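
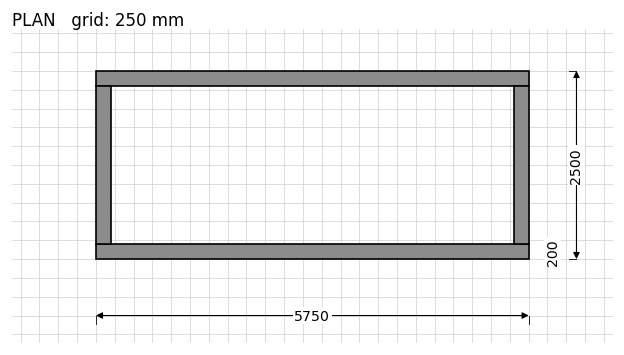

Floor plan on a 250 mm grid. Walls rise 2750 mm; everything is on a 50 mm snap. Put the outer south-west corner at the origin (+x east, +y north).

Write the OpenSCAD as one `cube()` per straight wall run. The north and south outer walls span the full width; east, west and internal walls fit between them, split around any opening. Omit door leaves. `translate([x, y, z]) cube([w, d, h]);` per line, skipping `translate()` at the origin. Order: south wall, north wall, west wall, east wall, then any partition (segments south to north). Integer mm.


cube([5750, 200, 2750]);
translate([0, 2300, 0]) cube([5750, 200, 2750]);
translate([0, 200, 0]) cube([200, 2100, 2750]);
translate([5550, 200, 0]) cube([200, 2100, 2750]);


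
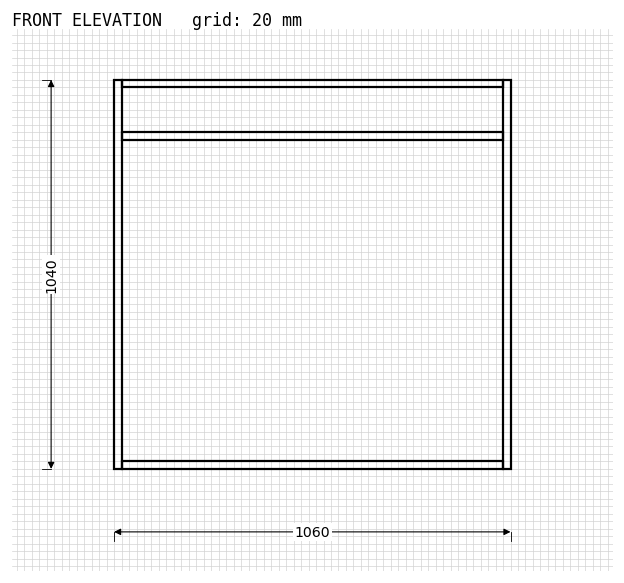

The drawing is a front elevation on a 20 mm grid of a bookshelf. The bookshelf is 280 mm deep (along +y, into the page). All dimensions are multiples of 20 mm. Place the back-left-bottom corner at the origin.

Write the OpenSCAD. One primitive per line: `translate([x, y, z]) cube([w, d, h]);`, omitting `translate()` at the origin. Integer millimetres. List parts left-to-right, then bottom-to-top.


cube([20, 280, 1040]);
translate([20, 0, 0]) cube([1020, 280, 20]);
translate([20, 0, 880]) cube([1020, 280, 20]);
translate([20, 0, 1020]) cube([1020, 280, 20]);
translate([1040, 0, 0]) cube([20, 280, 1040]);


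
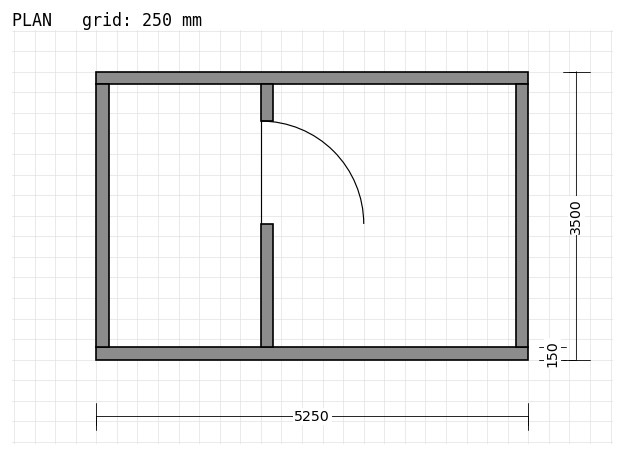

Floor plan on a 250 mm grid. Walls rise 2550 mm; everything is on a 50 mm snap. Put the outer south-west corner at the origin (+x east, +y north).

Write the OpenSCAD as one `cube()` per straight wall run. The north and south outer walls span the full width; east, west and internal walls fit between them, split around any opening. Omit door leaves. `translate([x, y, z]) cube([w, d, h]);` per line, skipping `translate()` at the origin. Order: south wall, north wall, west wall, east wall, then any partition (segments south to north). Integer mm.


cube([5250, 150, 2550]);
translate([0, 3350, 0]) cube([5250, 150, 2550]);
translate([0, 150, 0]) cube([150, 3200, 2550]);
translate([5100, 150, 0]) cube([150, 3200, 2550]);
translate([2000, 150, 0]) cube([150, 1500, 2550]);
translate([2000, 2900, 0]) cube([150, 450, 2550]);


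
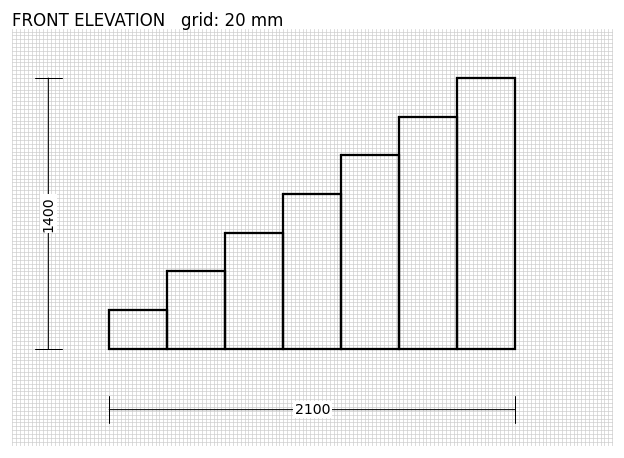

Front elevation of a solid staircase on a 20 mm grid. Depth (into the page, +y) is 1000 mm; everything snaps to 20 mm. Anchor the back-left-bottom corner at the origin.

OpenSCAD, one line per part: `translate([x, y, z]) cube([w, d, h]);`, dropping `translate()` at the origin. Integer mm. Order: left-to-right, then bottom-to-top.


cube([300, 1000, 200]);
translate([300, 0, 0]) cube([300, 1000, 400]);
translate([600, 0, 0]) cube([300, 1000, 600]);
translate([900, 0, 0]) cube([300, 1000, 800]);
translate([1200, 0, 0]) cube([300, 1000, 1000]);
translate([1500, 0, 0]) cube([300, 1000, 1200]);
translate([1800, 0, 0]) cube([300, 1000, 1400]);


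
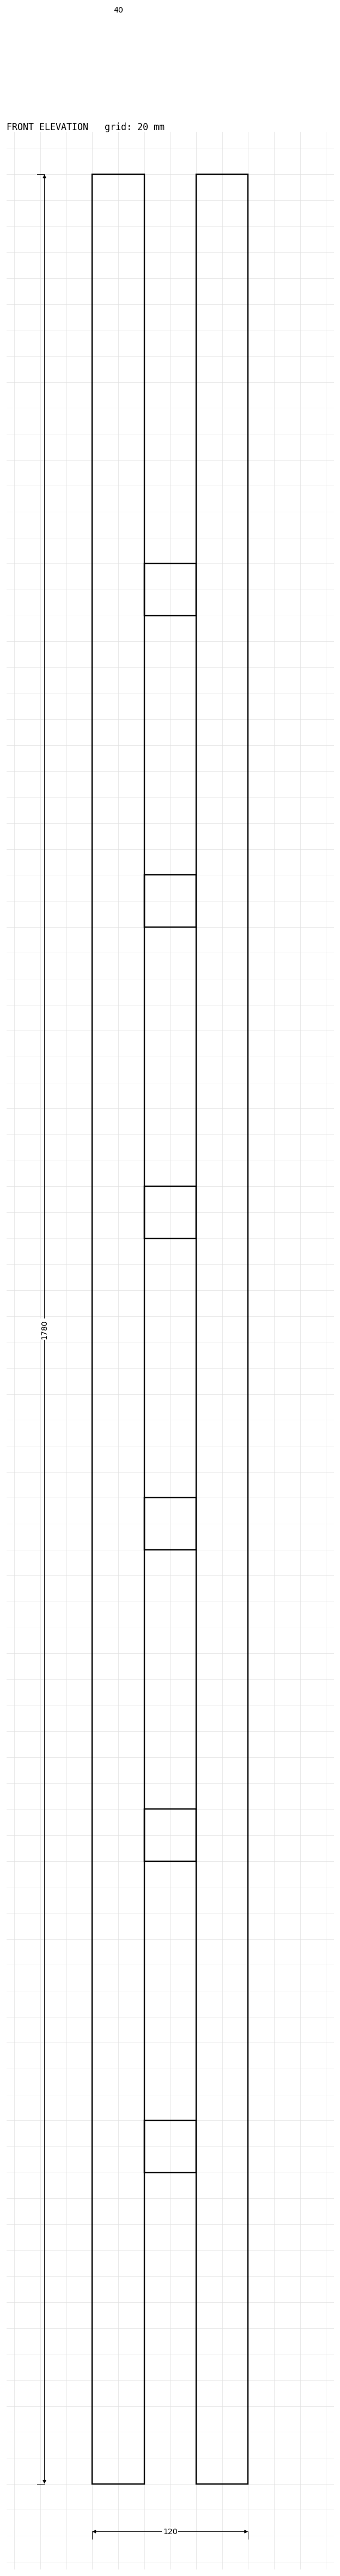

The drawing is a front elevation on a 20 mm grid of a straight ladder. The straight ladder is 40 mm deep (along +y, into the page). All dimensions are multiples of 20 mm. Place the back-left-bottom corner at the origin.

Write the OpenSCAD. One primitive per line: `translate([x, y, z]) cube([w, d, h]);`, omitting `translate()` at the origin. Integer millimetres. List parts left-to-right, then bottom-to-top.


cube([40, 40, 1780]);
translate([40, 0, 240]) cube([40, 40, 40]);
translate([40, 0, 480]) cube([40, 40, 40]);
translate([40, 0, 720]) cube([40, 40, 40]);
translate([40, 0, 960]) cube([40, 40, 40]);
translate([40, 0, 1200]) cube([40, 40, 40]);
translate([40, 0, 1440]) cube([40, 40, 40]);
translate([80, 0, 0]) cube([40, 40, 1780]);


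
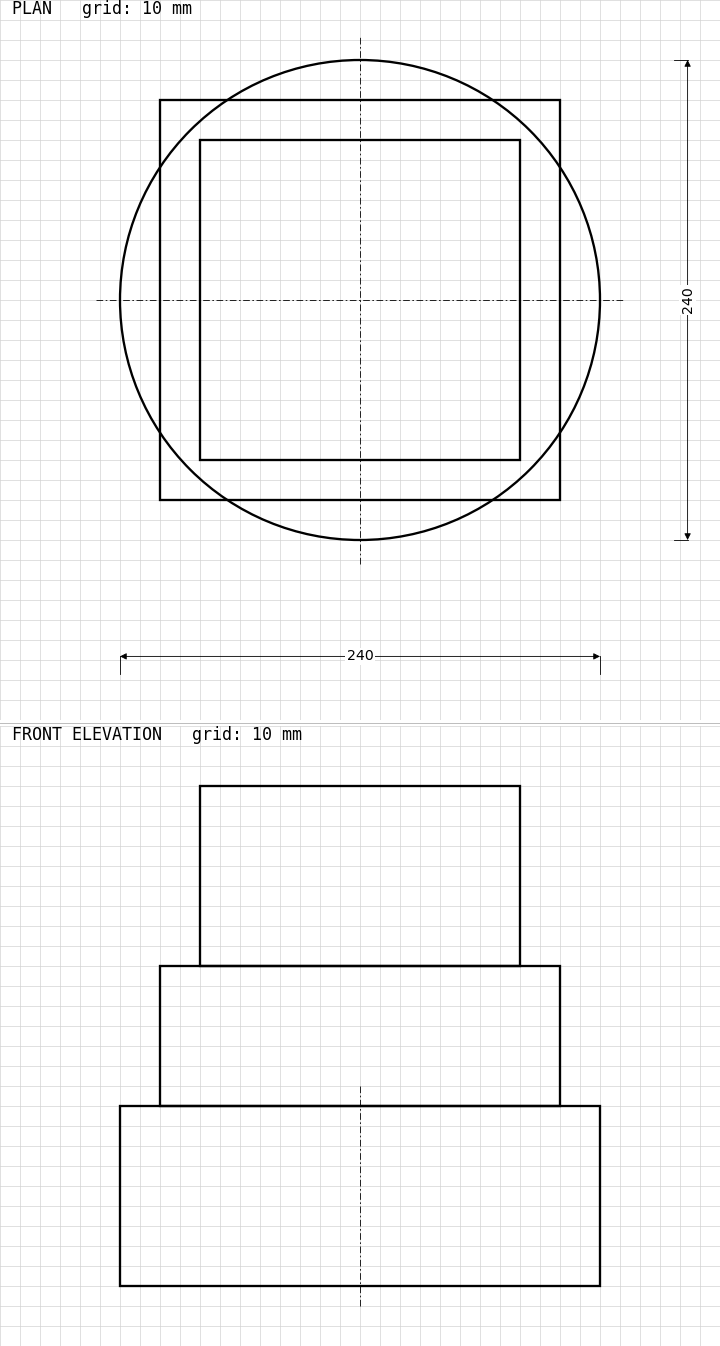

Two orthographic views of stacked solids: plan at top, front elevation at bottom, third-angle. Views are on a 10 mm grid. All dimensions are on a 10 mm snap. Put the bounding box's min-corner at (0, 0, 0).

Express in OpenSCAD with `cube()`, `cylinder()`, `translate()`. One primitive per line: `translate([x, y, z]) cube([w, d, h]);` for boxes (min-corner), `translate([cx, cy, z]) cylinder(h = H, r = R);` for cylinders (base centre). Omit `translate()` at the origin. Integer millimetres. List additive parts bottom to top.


translate([120, 120, 0]) cylinder(h = 90, r = 120);
translate([20, 20, 90]) cube([200, 200, 70]);
translate([40, 40, 160]) cube([160, 160, 90]);


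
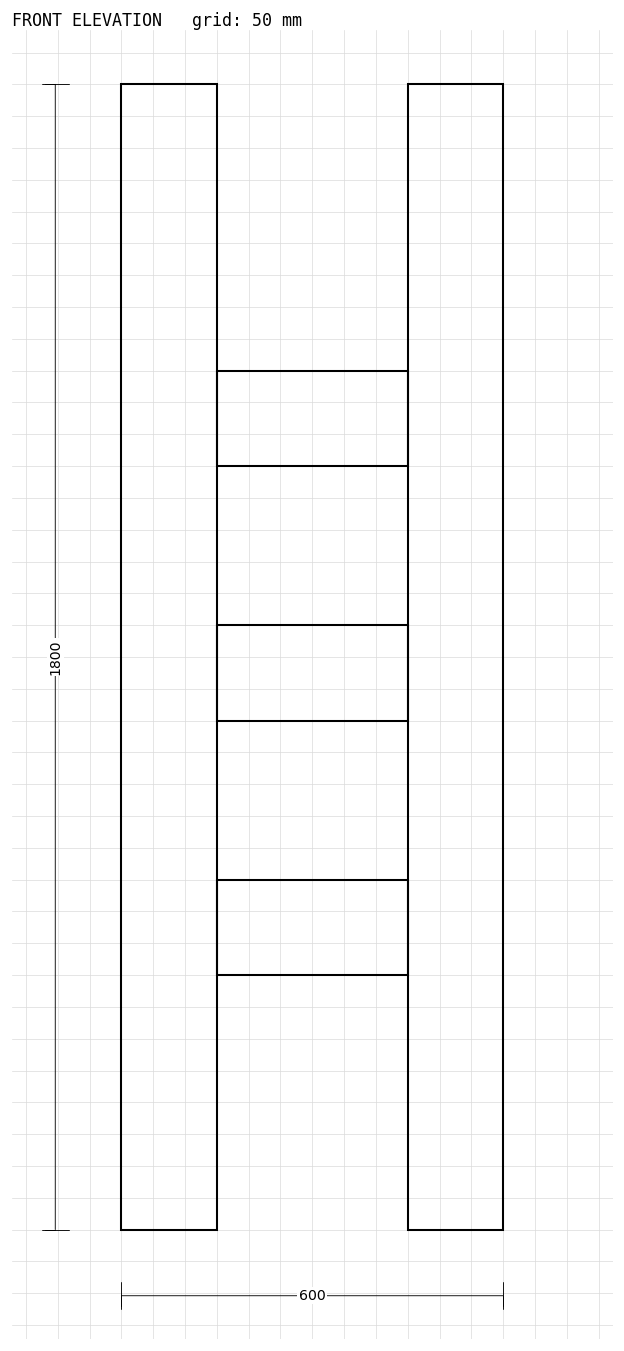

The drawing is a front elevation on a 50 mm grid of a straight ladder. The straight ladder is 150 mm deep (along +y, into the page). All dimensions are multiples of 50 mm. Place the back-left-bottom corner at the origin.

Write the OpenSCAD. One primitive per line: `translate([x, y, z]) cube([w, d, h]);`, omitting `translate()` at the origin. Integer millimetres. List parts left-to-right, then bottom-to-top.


cube([150, 150, 1800]);
translate([150, 0, 400]) cube([300, 150, 150]);
translate([150, 0, 800]) cube([300, 150, 150]);
translate([150, 0, 1200]) cube([300, 150, 150]);
translate([450, 0, 0]) cube([150, 150, 1800]);


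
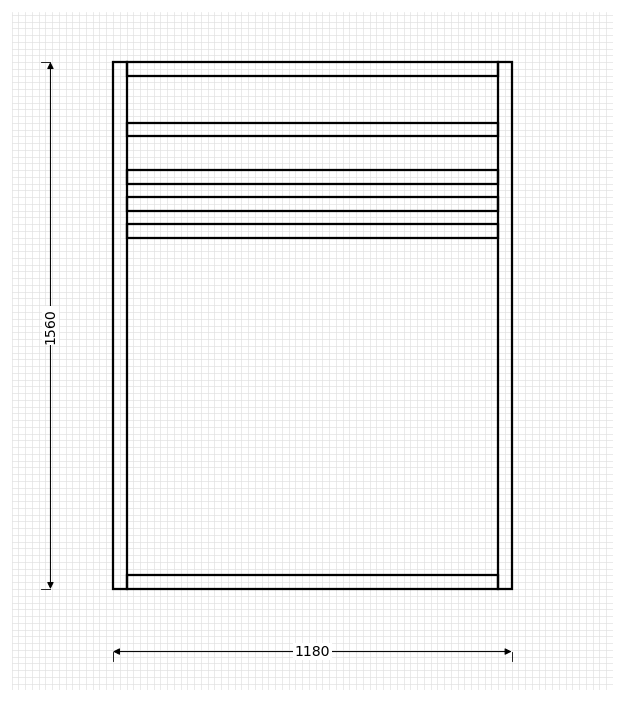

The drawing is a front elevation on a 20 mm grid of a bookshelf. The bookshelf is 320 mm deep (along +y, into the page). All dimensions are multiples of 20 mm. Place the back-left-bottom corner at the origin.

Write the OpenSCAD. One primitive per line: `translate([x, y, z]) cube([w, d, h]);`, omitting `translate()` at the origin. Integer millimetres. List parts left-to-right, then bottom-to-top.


cube([40, 320, 1560]);
translate([40, 0, 0]) cube([1100, 320, 40]);
translate([40, 0, 1040]) cube([1100, 320, 40]);
translate([40, 0, 1120]) cube([1100, 320, 40]);
translate([40, 0, 1200]) cube([1100, 320, 40]);
translate([40, 0, 1340]) cube([1100, 320, 40]);
translate([40, 0, 1520]) cube([1100, 320, 40]);
translate([1140, 0, 0]) cube([40, 320, 1560]);


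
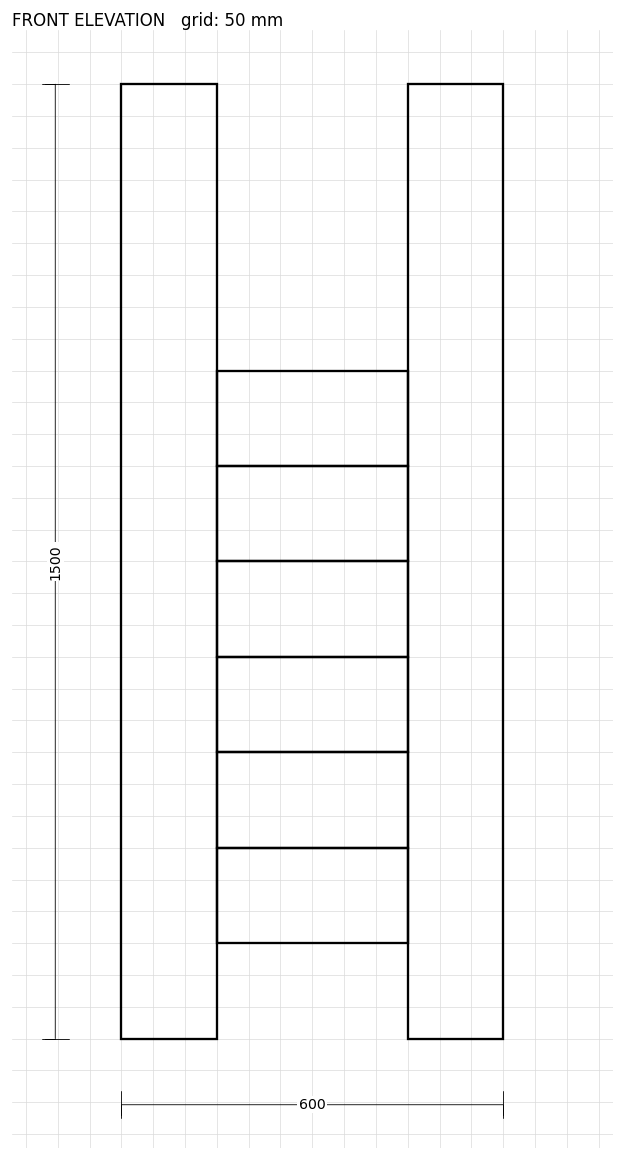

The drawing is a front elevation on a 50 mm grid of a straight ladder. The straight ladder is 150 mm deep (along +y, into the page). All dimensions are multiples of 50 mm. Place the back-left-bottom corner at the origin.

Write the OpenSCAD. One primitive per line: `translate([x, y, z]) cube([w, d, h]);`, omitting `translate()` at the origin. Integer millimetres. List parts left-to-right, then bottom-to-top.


cube([150, 150, 1500]);
translate([150, 0, 150]) cube([300, 150, 150]);
translate([150, 0, 300]) cube([300, 150, 150]);
translate([150, 0, 450]) cube([300, 150, 150]);
translate([150, 0, 600]) cube([300, 150, 150]);
translate([150, 0, 750]) cube([300, 150, 150]);
translate([150, 0, 900]) cube([300, 150, 150]);
translate([450, 0, 0]) cube([150, 150, 1500]);


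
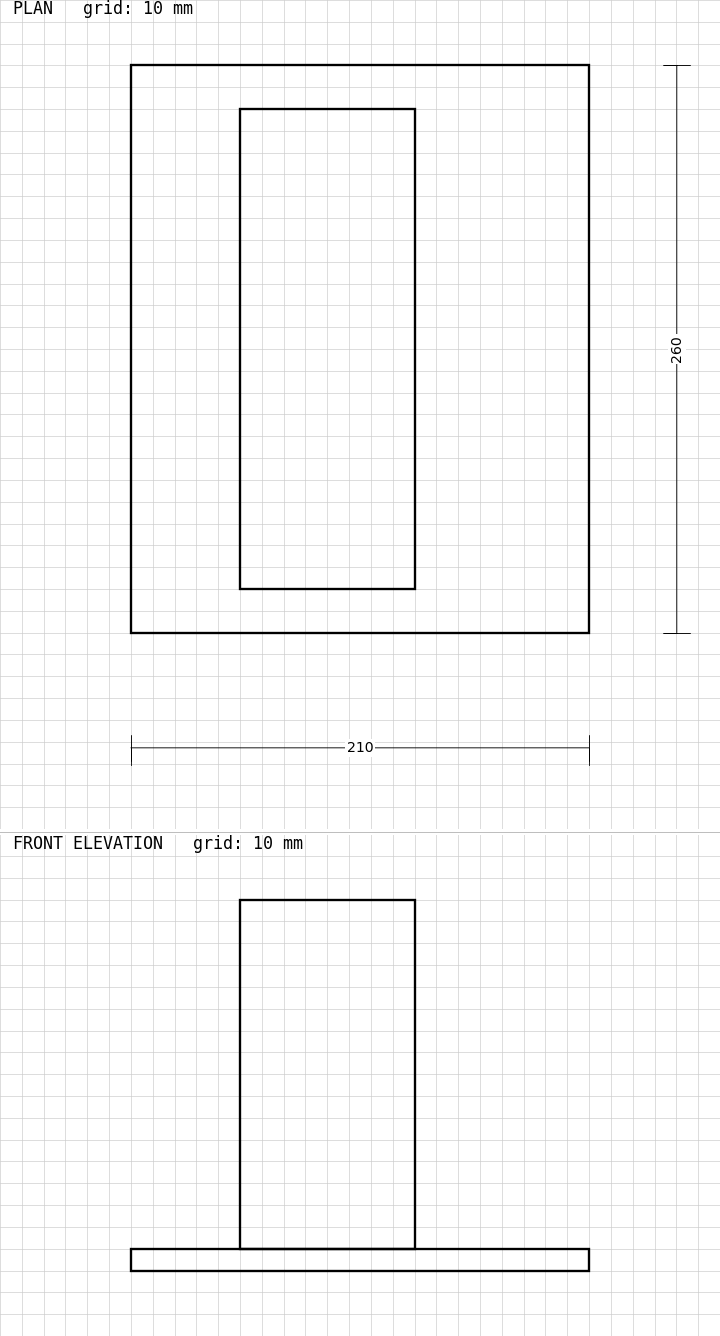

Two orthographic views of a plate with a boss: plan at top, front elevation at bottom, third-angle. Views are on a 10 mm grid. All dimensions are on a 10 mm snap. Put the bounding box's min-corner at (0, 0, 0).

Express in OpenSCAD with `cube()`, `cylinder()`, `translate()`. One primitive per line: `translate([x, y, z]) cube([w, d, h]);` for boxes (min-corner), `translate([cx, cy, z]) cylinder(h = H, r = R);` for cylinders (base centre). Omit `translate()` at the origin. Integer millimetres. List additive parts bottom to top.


cube([210, 260, 10]);
translate([50, 20, 10]) cube([80, 220, 160]);


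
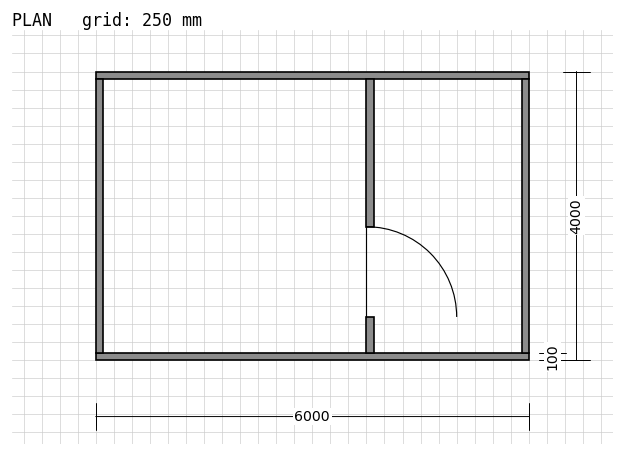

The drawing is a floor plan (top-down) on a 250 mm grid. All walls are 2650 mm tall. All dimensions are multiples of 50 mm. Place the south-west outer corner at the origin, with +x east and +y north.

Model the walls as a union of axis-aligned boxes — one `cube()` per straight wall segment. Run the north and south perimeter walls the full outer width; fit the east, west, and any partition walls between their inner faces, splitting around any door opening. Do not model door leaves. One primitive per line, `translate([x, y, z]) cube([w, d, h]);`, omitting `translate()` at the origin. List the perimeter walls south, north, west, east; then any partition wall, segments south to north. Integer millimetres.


cube([6000, 100, 2650]);
translate([0, 3900, 0]) cube([6000, 100, 2650]);
translate([0, 100, 0]) cube([100, 3800, 2650]);
translate([5900, 100, 0]) cube([100, 3800, 2650]);
translate([3750, 100, 0]) cube([100, 500, 2650]);
translate([3750, 1850, 0]) cube([100, 2050, 2650]);


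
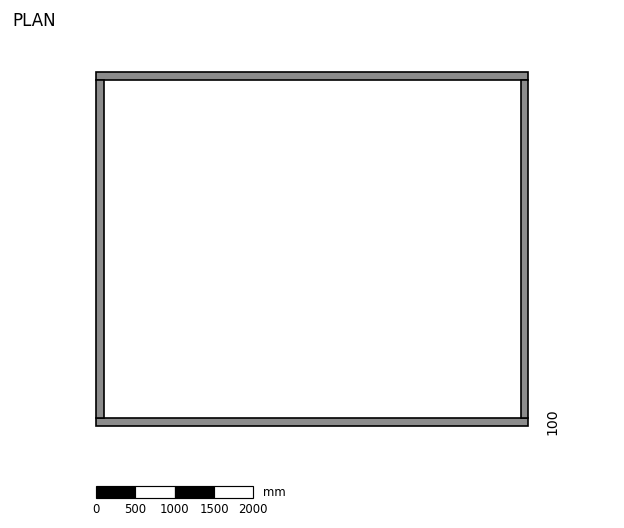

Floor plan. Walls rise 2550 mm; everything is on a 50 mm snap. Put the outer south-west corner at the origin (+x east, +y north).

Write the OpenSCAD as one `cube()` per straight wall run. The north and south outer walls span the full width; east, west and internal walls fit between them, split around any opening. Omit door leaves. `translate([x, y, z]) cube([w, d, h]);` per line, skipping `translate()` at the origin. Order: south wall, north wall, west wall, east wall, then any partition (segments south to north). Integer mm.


cube([5500, 100, 2550]);
translate([0, 4400, 0]) cube([5500, 100, 2550]);
translate([0, 100, 0]) cube([100, 4300, 2550]);
translate([5400, 100, 0]) cube([100, 4300, 2550]);


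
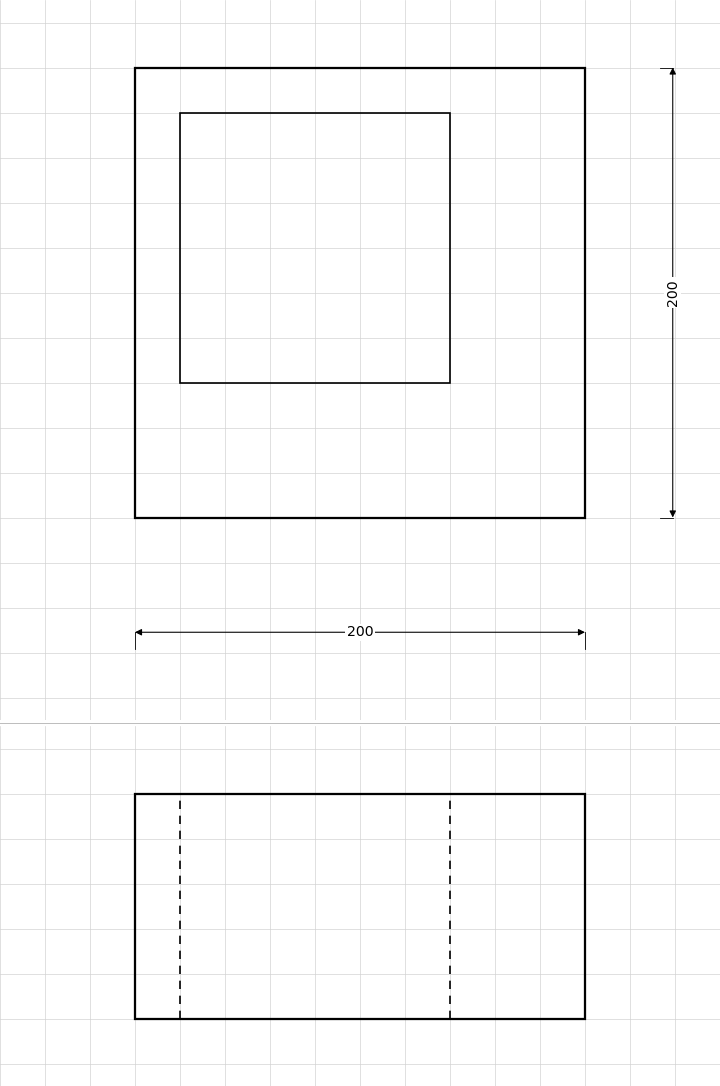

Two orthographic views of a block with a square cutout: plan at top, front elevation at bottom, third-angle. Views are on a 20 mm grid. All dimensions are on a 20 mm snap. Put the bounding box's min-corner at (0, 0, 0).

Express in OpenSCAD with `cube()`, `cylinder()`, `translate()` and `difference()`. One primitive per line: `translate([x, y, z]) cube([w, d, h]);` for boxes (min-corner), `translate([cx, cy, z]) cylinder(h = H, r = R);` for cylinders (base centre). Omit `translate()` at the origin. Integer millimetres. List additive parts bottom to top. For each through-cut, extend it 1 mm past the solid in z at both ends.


difference() {
  cube([200, 200, 100]);
  translate([20, 60, -1]) cube([120, 120, 102]);
}


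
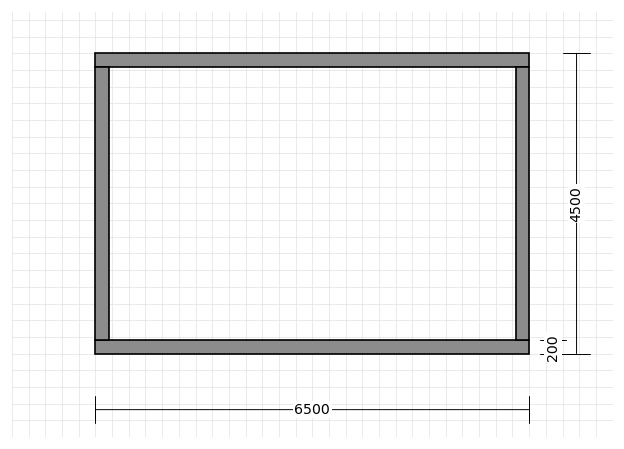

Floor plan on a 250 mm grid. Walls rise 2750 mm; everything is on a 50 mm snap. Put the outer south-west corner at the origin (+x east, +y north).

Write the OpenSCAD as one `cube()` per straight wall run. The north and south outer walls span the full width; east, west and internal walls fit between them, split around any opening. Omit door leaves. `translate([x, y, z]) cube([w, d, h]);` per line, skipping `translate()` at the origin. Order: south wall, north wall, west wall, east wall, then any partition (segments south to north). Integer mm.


cube([6500, 200, 2750]);
translate([0, 4300, 0]) cube([6500, 200, 2750]);
translate([0, 200, 0]) cube([200, 4100, 2750]);
translate([6300, 200, 0]) cube([200, 4100, 2750]);


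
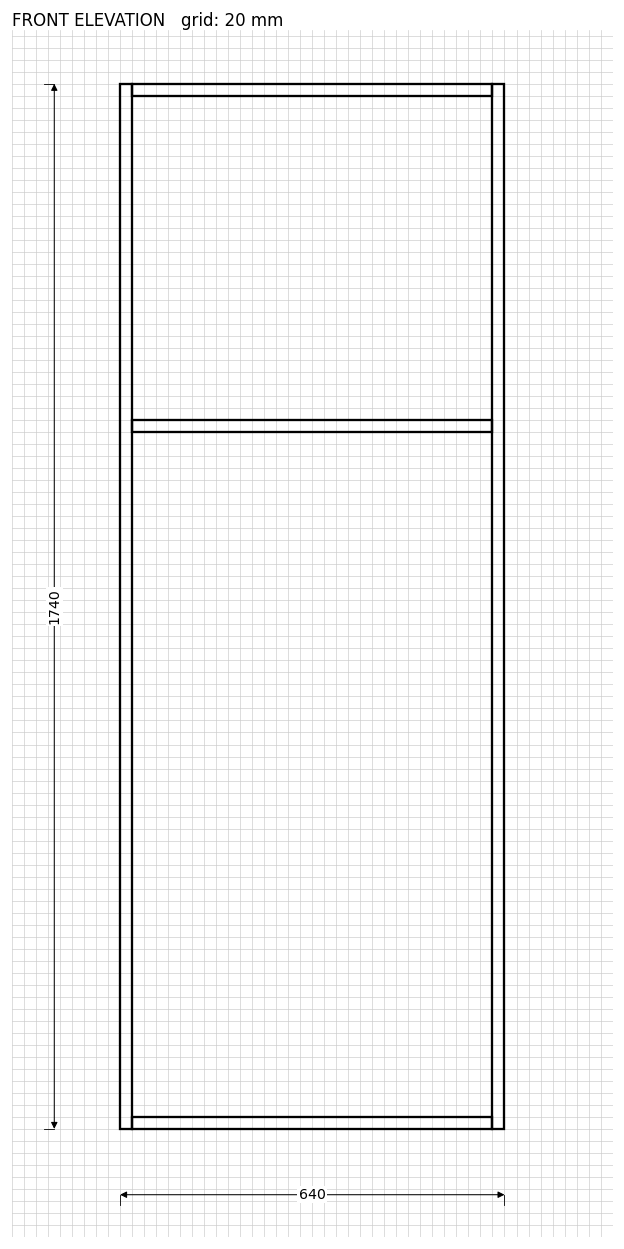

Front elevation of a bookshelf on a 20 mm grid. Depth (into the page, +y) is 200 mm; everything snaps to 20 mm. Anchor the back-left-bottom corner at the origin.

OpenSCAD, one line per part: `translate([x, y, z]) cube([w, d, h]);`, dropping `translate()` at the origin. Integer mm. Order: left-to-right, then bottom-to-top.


cube([20, 200, 1740]);
translate([20, 0, 0]) cube([600, 200, 20]);
translate([20, 0, 1160]) cube([600, 200, 20]);
translate([20, 0, 1720]) cube([600, 200, 20]);
translate([620, 0, 0]) cube([20, 200, 1740]);


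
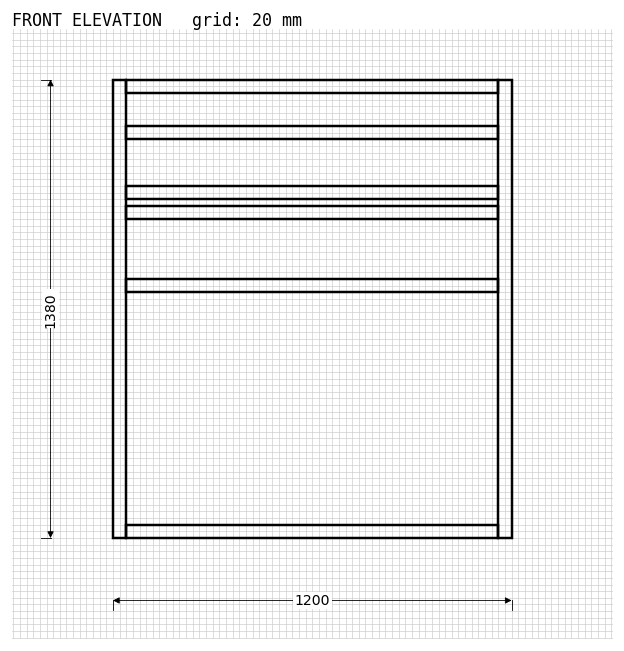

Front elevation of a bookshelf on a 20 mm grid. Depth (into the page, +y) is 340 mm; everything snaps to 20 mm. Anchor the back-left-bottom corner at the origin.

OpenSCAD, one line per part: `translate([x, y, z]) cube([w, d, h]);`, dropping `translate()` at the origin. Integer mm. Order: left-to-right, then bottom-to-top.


cube([40, 340, 1380]);
translate([40, 0, 0]) cube([1120, 340, 40]);
translate([40, 0, 740]) cube([1120, 340, 40]);
translate([40, 0, 960]) cube([1120, 340, 40]);
translate([40, 0, 1020]) cube([1120, 340, 40]);
translate([40, 0, 1200]) cube([1120, 340, 40]);
translate([40, 0, 1340]) cube([1120, 340, 40]);
translate([1160, 0, 0]) cube([40, 340, 1380]);


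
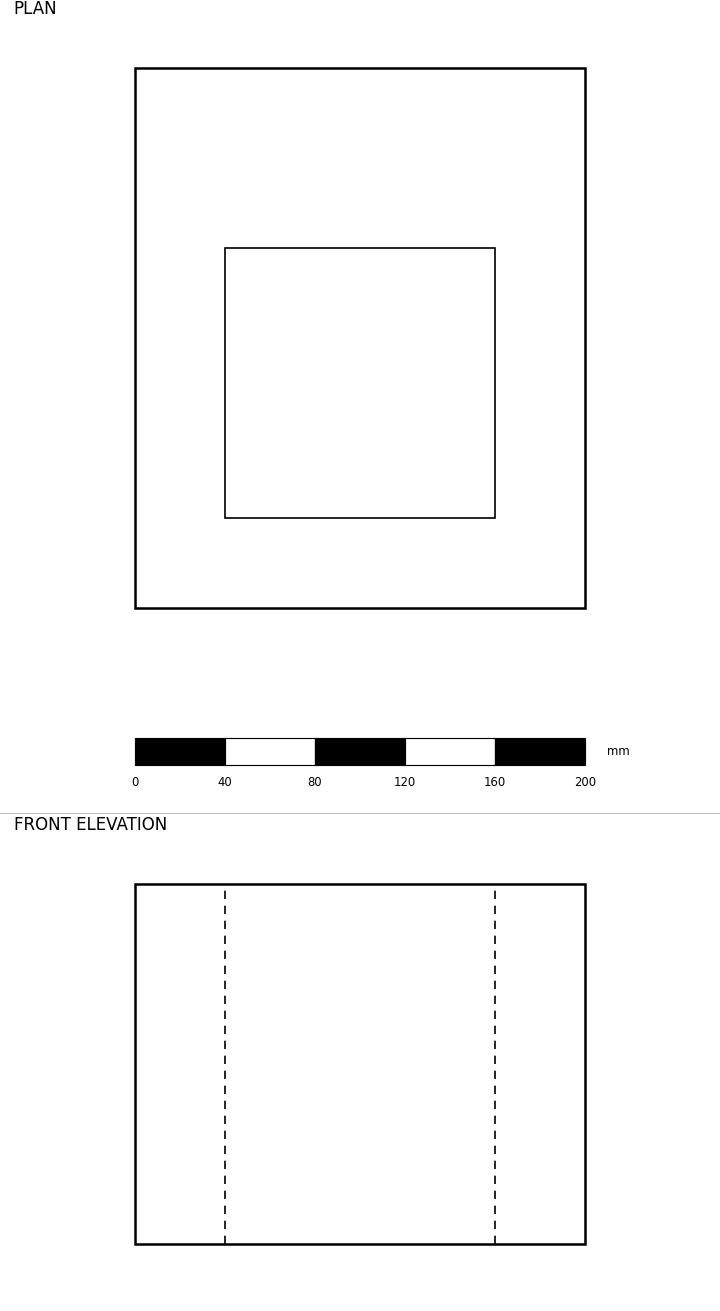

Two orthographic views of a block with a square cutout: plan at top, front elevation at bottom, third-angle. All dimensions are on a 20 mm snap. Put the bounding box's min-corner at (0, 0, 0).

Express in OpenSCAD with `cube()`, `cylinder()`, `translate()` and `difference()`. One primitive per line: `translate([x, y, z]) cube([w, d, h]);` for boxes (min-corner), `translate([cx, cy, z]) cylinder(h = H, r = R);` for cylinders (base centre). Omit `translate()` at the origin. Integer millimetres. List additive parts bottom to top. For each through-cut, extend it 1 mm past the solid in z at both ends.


difference() {
  cube([200, 240, 160]);
  translate([40, 40, -1]) cube([120, 120, 162]);
}


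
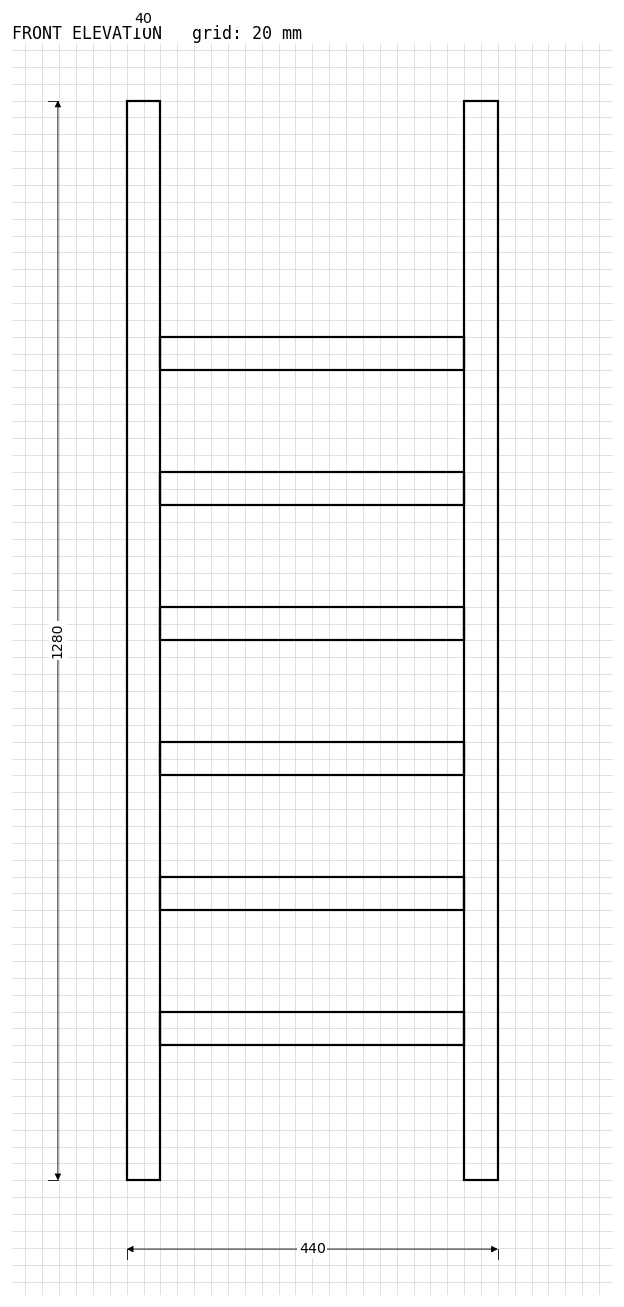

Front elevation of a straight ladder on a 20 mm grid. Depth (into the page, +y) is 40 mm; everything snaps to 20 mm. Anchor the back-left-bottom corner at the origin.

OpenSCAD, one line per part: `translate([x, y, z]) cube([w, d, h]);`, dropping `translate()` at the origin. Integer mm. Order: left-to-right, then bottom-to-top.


cube([40, 40, 1280]);
translate([40, 0, 160]) cube([360, 40, 40]);
translate([40, 0, 320]) cube([360, 40, 40]);
translate([40, 0, 480]) cube([360, 40, 40]);
translate([40, 0, 640]) cube([360, 40, 40]);
translate([40, 0, 800]) cube([360, 40, 40]);
translate([40, 0, 960]) cube([360, 40, 40]);
translate([400, 0, 0]) cube([40, 40, 1280]);


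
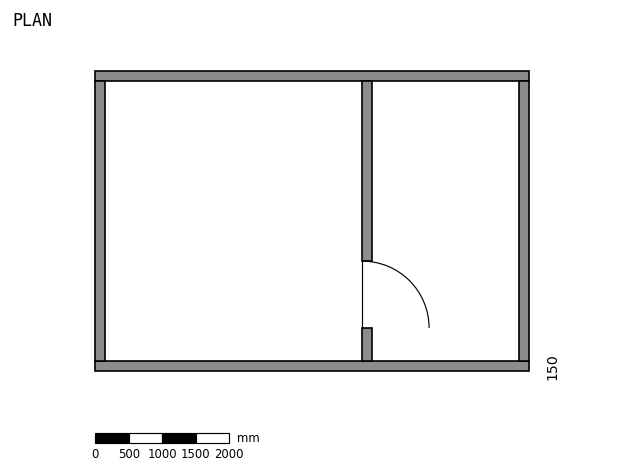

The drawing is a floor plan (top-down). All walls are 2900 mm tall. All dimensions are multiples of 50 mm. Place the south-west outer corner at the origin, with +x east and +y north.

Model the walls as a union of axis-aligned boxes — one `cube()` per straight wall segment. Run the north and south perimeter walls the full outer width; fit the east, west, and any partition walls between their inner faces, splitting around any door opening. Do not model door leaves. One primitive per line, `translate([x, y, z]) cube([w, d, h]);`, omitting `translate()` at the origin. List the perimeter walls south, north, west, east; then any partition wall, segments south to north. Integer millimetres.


cube([6500, 150, 2900]);
translate([0, 4350, 0]) cube([6500, 150, 2900]);
translate([0, 150, 0]) cube([150, 4200, 2900]);
translate([6350, 150, 0]) cube([150, 4200, 2900]);
translate([4000, 150, 0]) cube([150, 500, 2900]);
translate([4000, 1650, 0]) cube([150, 2700, 2900]);


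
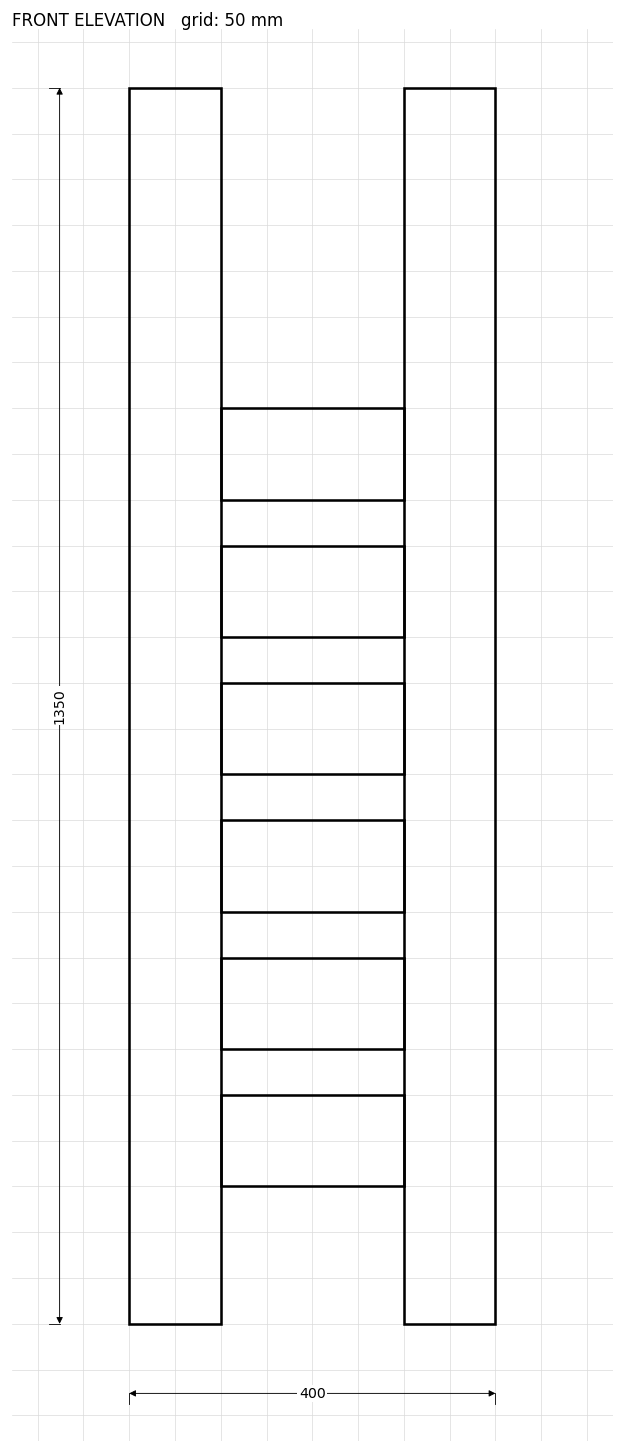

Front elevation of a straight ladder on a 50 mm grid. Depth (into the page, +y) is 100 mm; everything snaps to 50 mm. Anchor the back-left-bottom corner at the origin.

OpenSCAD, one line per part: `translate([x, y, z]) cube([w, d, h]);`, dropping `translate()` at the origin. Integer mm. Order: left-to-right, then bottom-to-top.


cube([100, 100, 1350]);
translate([100, 0, 150]) cube([200, 100, 100]);
translate([100, 0, 300]) cube([200, 100, 100]);
translate([100, 0, 450]) cube([200, 100, 100]);
translate([100, 0, 600]) cube([200, 100, 100]);
translate([100, 0, 750]) cube([200, 100, 100]);
translate([100, 0, 900]) cube([200, 100, 100]);
translate([300, 0, 0]) cube([100, 100, 1350]);


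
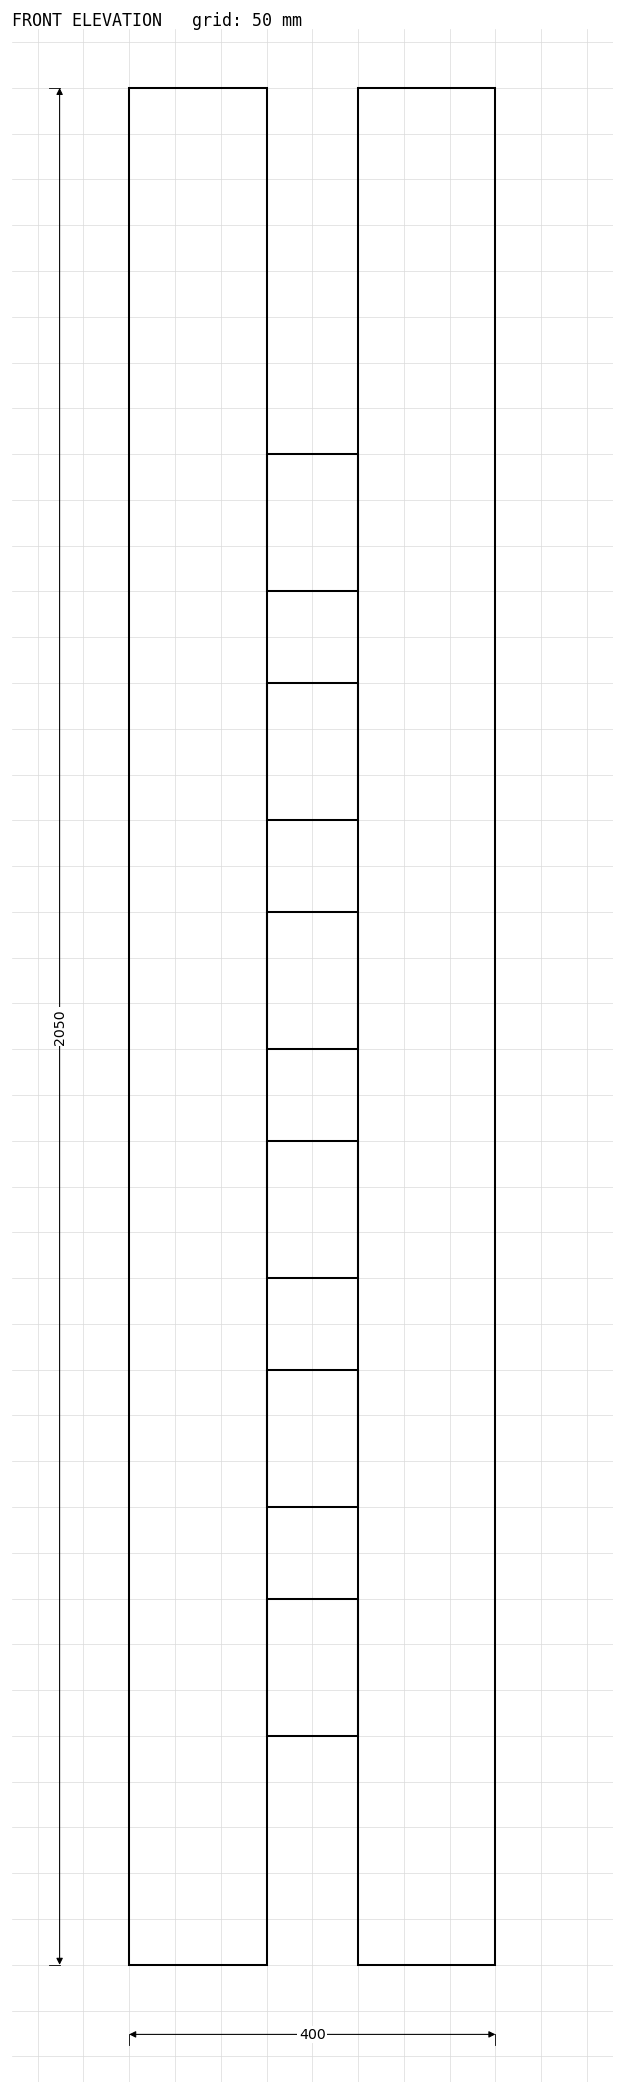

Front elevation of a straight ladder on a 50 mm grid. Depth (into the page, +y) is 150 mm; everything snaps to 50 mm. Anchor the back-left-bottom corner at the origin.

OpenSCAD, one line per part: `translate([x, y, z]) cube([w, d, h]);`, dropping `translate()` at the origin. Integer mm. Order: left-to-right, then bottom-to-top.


cube([150, 150, 2050]);
translate([150, 0, 250]) cube([100, 150, 150]);
translate([150, 0, 500]) cube([100, 150, 150]);
translate([150, 0, 750]) cube([100, 150, 150]);
translate([150, 0, 1000]) cube([100, 150, 150]);
translate([150, 0, 1250]) cube([100, 150, 150]);
translate([150, 0, 1500]) cube([100, 150, 150]);
translate([250, 0, 0]) cube([150, 150, 2050]);


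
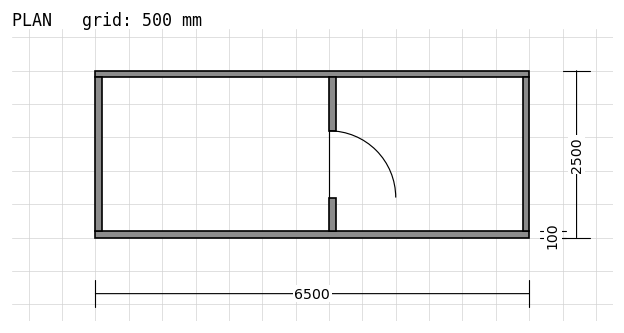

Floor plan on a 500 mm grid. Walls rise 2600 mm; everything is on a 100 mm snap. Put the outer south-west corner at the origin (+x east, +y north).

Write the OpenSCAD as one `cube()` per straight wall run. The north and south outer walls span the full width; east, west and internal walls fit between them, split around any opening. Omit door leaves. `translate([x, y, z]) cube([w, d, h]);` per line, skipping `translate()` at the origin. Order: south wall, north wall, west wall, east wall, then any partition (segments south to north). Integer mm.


cube([6500, 100, 2600]);
translate([0, 2400, 0]) cube([6500, 100, 2600]);
translate([0, 100, 0]) cube([100, 2300, 2600]);
translate([6400, 100, 0]) cube([100, 2300, 2600]);
translate([3500, 100, 0]) cube([100, 500, 2600]);
translate([3500, 1600, 0]) cube([100, 800, 2600]);


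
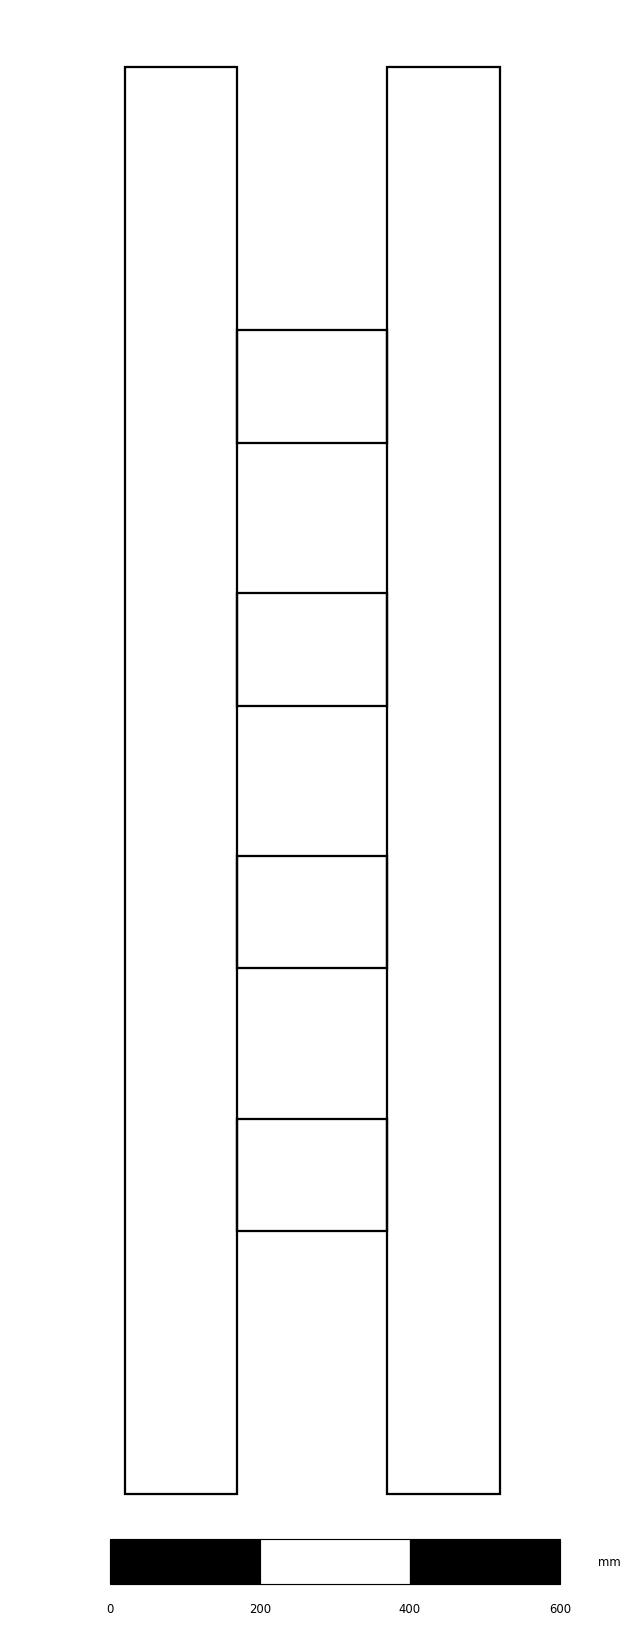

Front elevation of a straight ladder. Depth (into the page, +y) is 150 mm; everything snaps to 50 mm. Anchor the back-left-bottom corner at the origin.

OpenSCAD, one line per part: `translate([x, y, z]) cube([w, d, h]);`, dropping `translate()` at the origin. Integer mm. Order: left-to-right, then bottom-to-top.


cube([150, 150, 1900]);
translate([150, 0, 350]) cube([200, 150, 150]);
translate([150, 0, 700]) cube([200, 150, 150]);
translate([150, 0, 1050]) cube([200, 150, 150]);
translate([150, 0, 1400]) cube([200, 150, 150]);
translate([350, 0, 0]) cube([150, 150, 1900]);


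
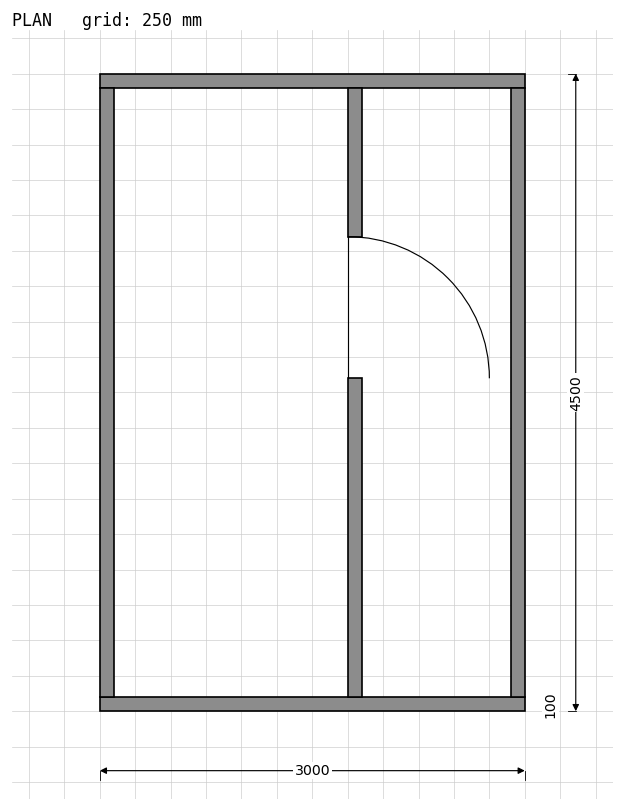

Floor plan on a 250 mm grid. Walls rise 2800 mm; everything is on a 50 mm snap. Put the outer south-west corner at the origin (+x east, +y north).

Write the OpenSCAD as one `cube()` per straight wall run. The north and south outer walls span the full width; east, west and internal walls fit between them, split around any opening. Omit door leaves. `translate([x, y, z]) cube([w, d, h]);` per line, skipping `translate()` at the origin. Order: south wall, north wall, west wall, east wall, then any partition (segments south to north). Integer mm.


cube([3000, 100, 2800]);
translate([0, 4400, 0]) cube([3000, 100, 2800]);
translate([0, 100, 0]) cube([100, 4300, 2800]);
translate([2900, 100, 0]) cube([100, 4300, 2800]);
translate([1750, 100, 0]) cube([100, 2250, 2800]);
translate([1750, 3350, 0]) cube([100, 1050, 2800]);


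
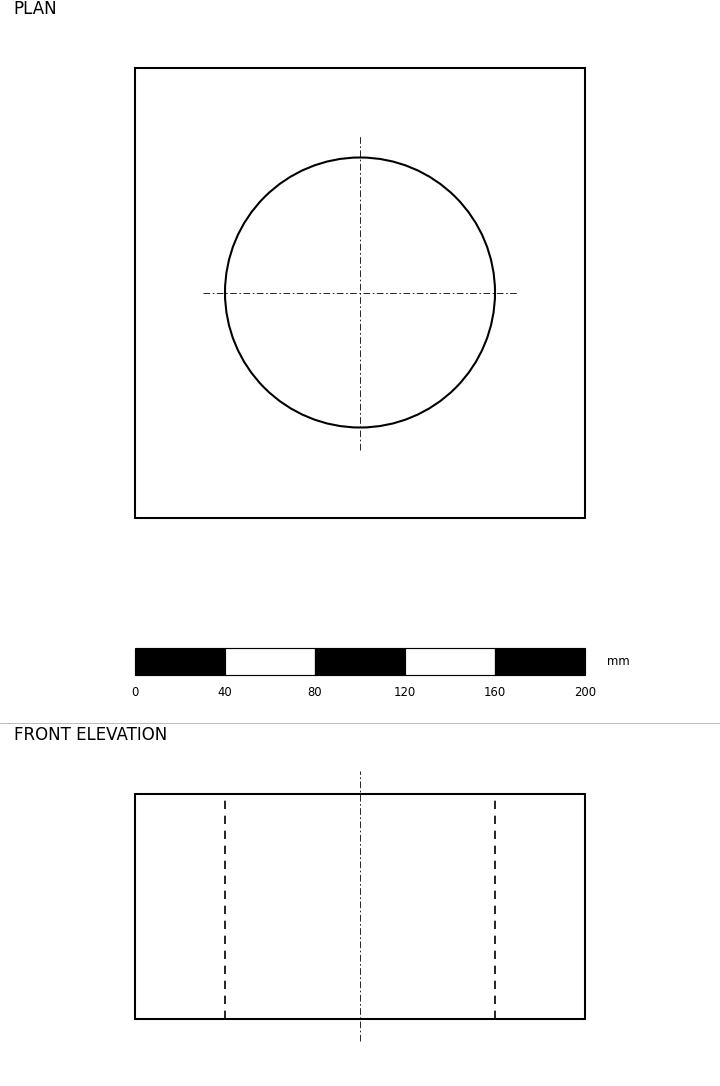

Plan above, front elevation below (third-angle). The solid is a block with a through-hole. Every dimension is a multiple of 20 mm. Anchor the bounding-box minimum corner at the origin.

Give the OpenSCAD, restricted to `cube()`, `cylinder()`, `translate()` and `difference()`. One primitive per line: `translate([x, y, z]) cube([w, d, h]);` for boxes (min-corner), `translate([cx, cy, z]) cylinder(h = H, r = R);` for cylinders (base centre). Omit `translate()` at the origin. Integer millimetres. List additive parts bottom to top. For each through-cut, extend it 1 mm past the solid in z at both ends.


difference() {
  cube([200, 200, 100]);
  translate([100, 100, -1]) cylinder(h = 102, r = 60);
}


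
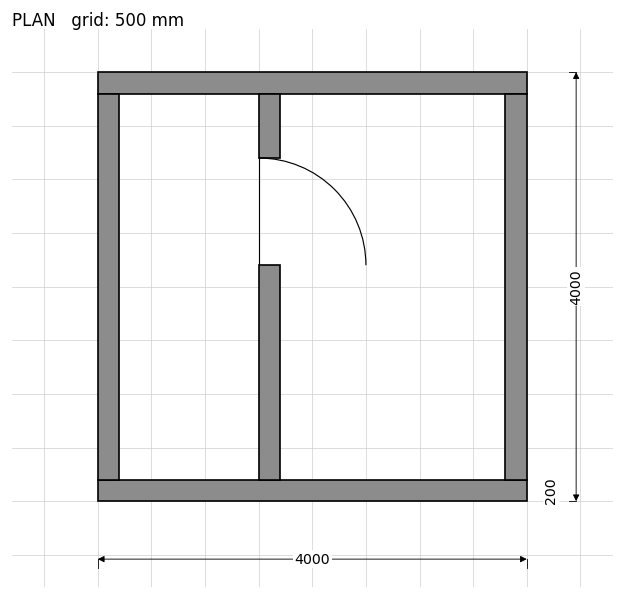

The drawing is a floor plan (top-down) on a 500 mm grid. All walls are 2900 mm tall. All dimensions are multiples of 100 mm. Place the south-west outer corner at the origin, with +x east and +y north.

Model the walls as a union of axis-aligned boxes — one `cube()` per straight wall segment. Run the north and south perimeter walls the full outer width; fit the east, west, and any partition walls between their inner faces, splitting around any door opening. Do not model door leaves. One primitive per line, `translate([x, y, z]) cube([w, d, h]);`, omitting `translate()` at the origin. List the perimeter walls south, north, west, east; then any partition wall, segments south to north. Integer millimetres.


cube([4000, 200, 2900]);
translate([0, 3800, 0]) cube([4000, 200, 2900]);
translate([0, 200, 0]) cube([200, 3600, 2900]);
translate([3800, 200, 0]) cube([200, 3600, 2900]);
translate([1500, 200, 0]) cube([200, 2000, 2900]);
translate([1500, 3200, 0]) cube([200, 600, 2900]);


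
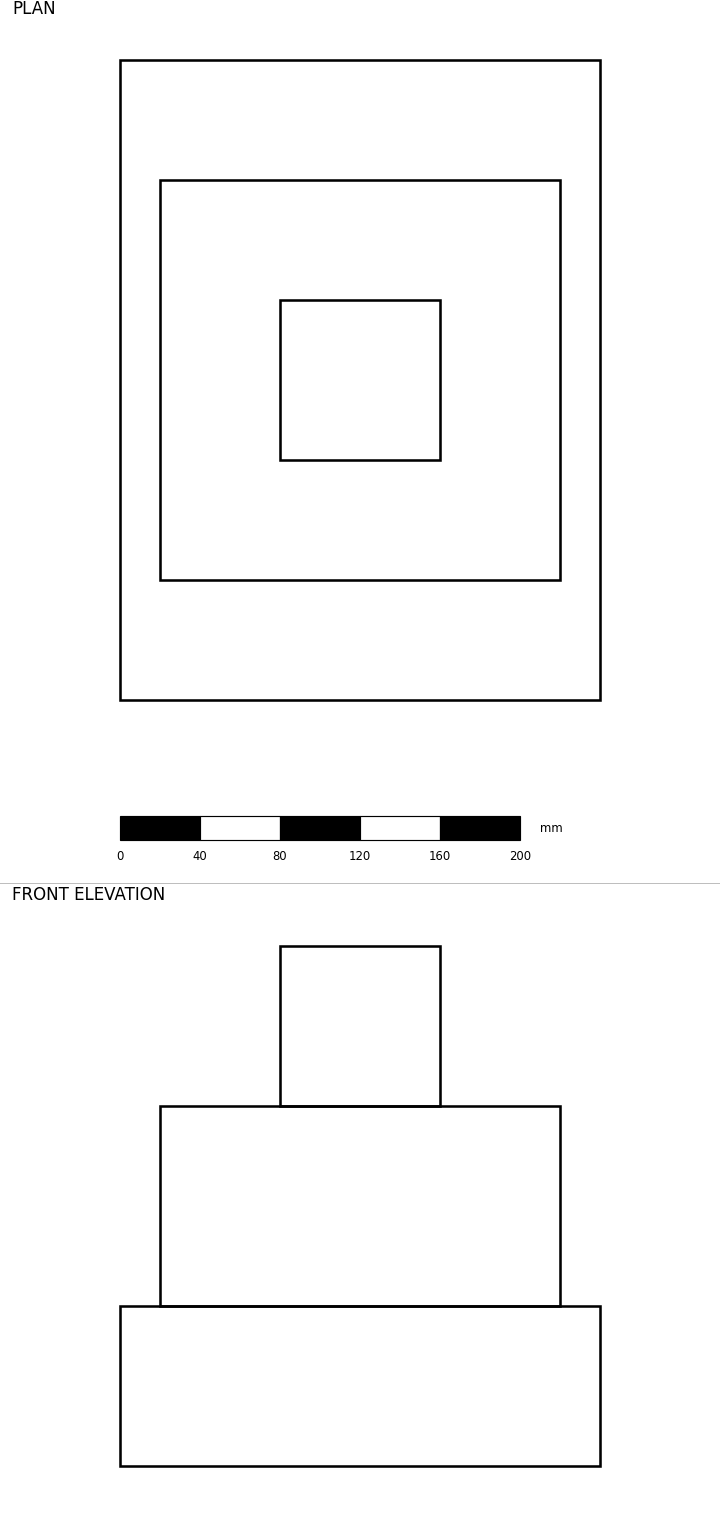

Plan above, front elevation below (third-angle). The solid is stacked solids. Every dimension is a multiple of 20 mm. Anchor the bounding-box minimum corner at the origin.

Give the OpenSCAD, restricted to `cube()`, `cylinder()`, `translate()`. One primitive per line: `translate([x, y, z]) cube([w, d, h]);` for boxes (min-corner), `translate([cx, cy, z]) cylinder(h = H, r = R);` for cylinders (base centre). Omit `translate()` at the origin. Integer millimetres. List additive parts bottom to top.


cube([240, 320, 80]);
translate([20, 60, 80]) cube([200, 200, 100]);
translate([80, 120, 180]) cube([80, 80, 80]);


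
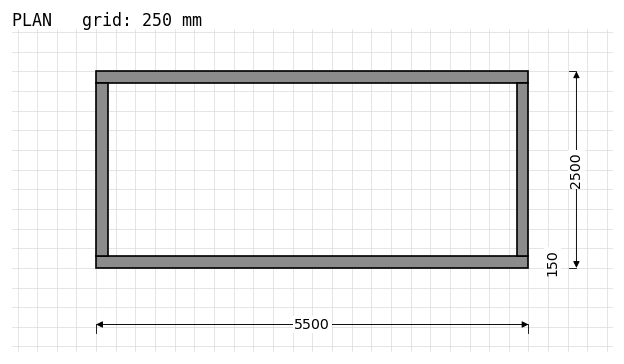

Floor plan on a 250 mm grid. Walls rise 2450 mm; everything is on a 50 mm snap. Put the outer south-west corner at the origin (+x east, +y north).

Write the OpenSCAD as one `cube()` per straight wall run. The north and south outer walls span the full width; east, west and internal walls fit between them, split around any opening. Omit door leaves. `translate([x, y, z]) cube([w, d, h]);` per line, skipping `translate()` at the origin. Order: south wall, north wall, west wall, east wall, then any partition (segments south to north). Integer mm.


cube([5500, 150, 2450]);
translate([0, 2350, 0]) cube([5500, 150, 2450]);
translate([0, 150, 0]) cube([150, 2200, 2450]);
translate([5350, 150, 0]) cube([150, 2200, 2450]);


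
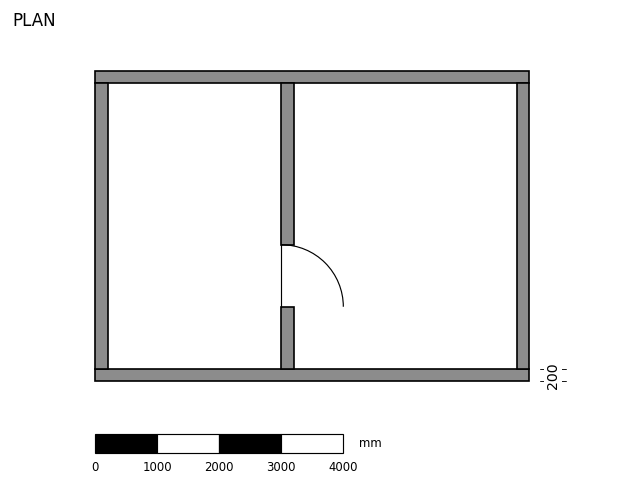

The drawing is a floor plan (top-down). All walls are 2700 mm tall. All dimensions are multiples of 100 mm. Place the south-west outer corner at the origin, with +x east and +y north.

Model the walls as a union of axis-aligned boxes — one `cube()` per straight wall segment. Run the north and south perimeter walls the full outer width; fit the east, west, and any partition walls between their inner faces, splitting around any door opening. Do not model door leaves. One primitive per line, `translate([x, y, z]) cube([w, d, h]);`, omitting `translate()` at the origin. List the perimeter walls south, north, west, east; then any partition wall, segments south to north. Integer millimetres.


cube([7000, 200, 2700]);
translate([0, 4800, 0]) cube([7000, 200, 2700]);
translate([0, 200, 0]) cube([200, 4600, 2700]);
translate([6800, 200, 0]) cube([200, 4600, 2700]);
translate([3000, 200, 0]) cube([200, 1000, 2700]);
translate([3000, 2200, 0]) cube([200, 2600, 2700]);


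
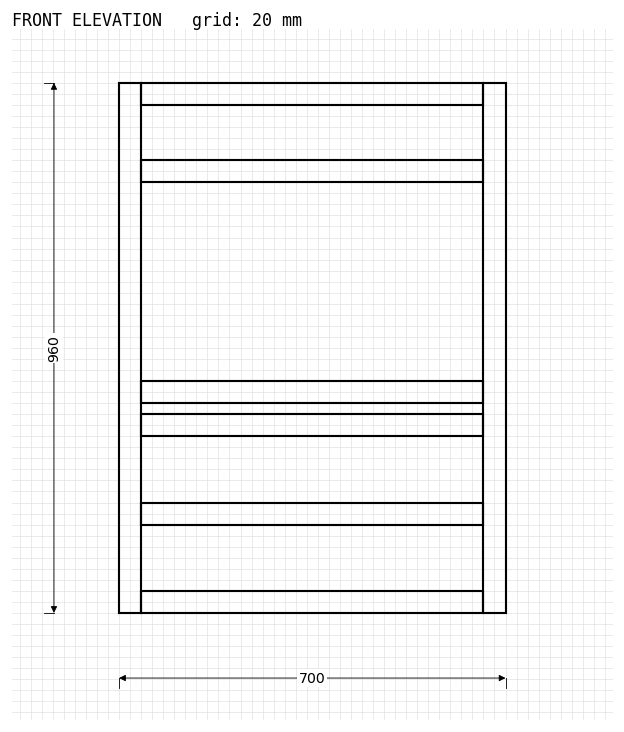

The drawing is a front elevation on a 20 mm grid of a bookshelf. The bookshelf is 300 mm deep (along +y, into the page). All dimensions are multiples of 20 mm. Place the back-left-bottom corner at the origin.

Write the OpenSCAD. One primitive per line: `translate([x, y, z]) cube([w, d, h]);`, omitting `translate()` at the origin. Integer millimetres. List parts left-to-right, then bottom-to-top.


cube([40, 300, 960]);
translate([40, 0, 0]) cube([620, 300, 40]);
translate([40, 0, 160]) cube([620, 300, 40]);
translate([40, 0, 320]) cube([620, 300, 40]);
translate([40, 0, 380]) cube([620, 300, 40]);
translate([40, 0, 780]) cube([620, 300, 40]);
translate([40, 0, 920]) cube([620, 300, 40]);
translate([660, 0, 0]) cube([40, 300, 960]);


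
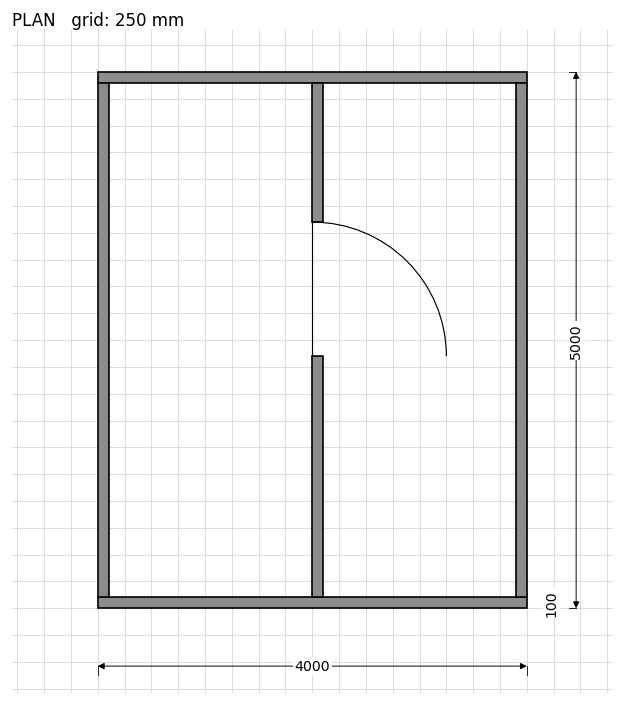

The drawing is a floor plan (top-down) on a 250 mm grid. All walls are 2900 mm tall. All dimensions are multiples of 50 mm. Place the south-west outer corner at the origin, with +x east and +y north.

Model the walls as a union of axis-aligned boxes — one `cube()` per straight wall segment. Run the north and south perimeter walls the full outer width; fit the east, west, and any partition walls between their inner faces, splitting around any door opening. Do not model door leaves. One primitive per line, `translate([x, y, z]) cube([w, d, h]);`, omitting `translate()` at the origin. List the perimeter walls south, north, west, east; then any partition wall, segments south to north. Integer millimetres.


cube([4000, 100, 2900]);
translate([0, 4900, 0]) cube([4000, 100, 2900]);
translate([0, 100, 0]) cube([100, 4800, 2900]);
translate([3900, 100, 0]) cube([100, 4800, 2900]);
translate([2000, 100, 0]) cube([100, 2250, 2900]);
translate([2000, 3600, 0]) cube([100, 1300, 2900]);


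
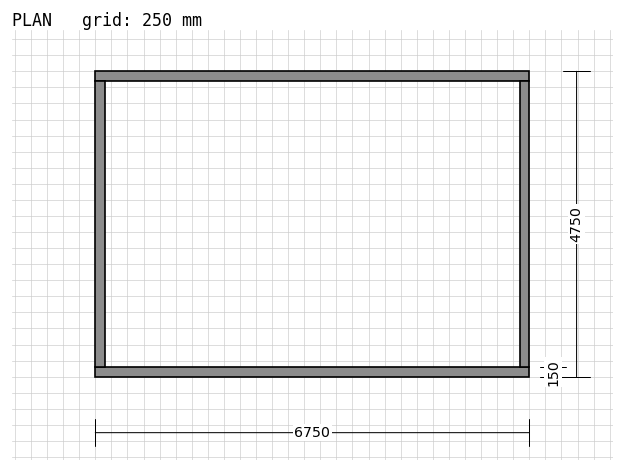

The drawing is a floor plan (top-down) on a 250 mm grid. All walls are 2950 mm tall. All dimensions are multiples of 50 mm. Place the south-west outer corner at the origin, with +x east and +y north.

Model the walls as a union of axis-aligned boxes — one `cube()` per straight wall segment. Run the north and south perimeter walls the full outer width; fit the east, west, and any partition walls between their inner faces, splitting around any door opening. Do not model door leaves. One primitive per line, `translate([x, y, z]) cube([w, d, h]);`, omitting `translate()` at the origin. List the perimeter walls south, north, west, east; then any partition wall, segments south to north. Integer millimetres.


cube([6750, 150, 2950]);
translate([0, 4600, 0]) cube([6750, 150, 2950]);
translate([0, 150, 0]) cube([150, 4450, 2950]);
translate([6600, 150, 0]) cube([150, 4450, 2950]);


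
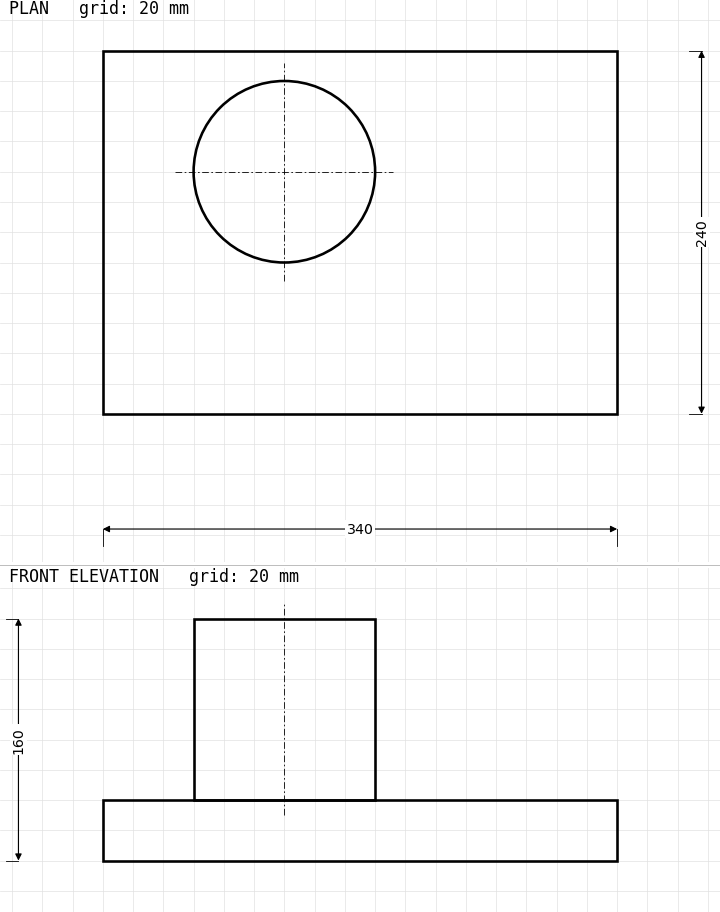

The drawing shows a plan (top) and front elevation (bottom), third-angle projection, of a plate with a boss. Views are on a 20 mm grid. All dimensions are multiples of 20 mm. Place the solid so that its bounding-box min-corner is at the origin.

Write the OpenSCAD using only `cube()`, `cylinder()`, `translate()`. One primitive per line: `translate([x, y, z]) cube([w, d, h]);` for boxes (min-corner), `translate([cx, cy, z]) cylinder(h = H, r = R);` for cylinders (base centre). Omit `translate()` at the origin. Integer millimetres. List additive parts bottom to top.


cube([340, 240, 40]);
translate([120, 160, 40]) cylinder(h = 120, r = 60);


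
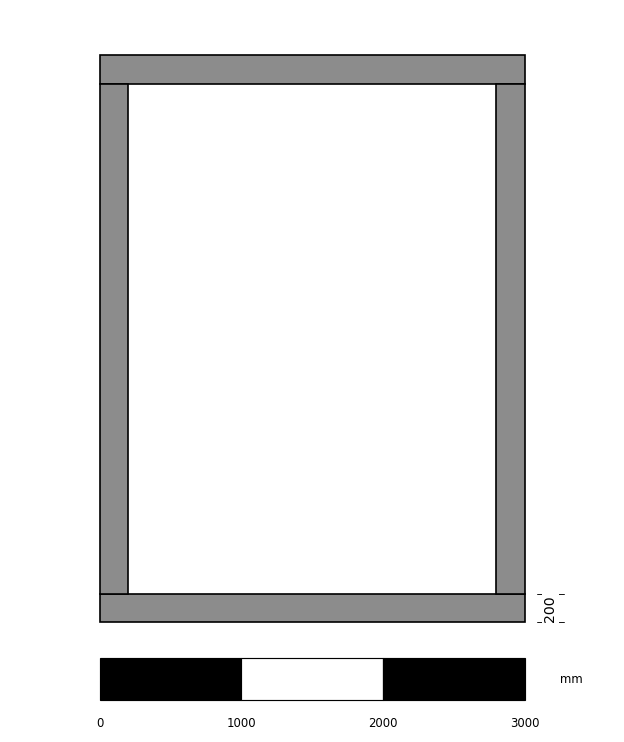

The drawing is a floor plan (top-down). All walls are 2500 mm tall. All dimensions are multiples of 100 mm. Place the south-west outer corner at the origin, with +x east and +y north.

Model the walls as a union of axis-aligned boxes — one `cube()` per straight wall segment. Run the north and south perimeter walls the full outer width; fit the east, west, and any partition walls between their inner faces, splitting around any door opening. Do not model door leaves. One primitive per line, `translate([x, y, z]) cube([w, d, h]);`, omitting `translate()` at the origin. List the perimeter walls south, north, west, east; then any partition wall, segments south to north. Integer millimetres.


cube([3000, 200, 2500]);
translate([0, 3800, 0]) cube([3000, 200, 2500]);
translate([0, 200, 0]) cube([200, 3600, 2500]);
translate([2800, 200, 0]) cube([200, 3600, 2500]);


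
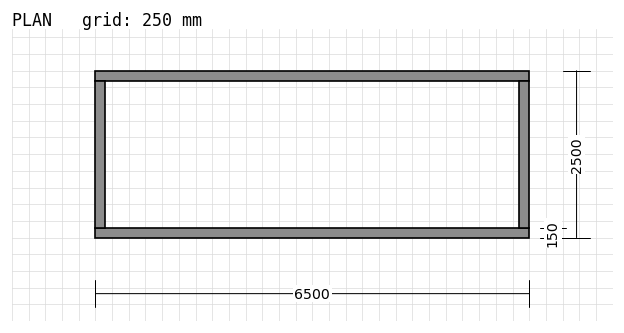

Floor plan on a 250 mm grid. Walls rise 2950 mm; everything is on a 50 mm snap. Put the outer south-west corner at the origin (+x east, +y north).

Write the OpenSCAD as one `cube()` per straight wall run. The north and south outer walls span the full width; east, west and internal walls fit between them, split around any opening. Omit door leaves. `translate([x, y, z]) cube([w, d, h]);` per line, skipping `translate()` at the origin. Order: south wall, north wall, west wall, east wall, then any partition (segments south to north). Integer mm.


cube([6500, 150, 2950]);
translate([0, 2350, 0]) cube([6500, 150, 2950]);
translate([0, 150, 0]) cube([150, 2200, 2950]);
translate([6350, 150, 0]) cube([150, 2200, 2950]);


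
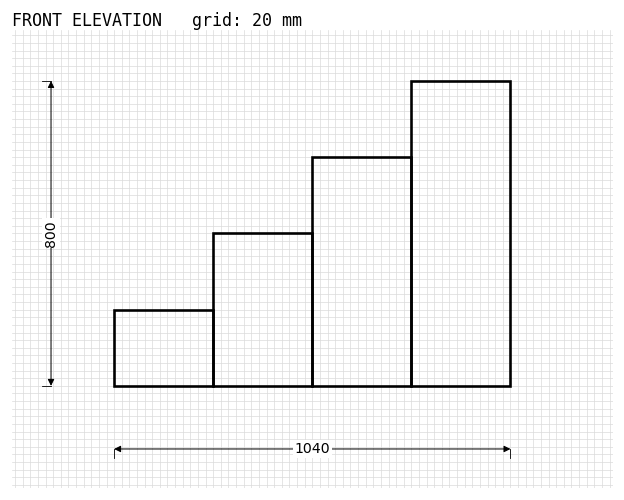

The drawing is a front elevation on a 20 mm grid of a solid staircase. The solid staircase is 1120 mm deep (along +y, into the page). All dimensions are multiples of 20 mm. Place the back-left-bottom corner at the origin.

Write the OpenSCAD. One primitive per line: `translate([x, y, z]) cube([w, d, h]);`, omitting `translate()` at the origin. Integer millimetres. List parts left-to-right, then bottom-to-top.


cube([260, 1120, 200]);
translate([260, 0, 0]) cube([260, 1120, 400]);
translate([520, 0, 0]) cube([260, 1120, 600]);
translate([780, 0, 0]) cube([260, 1120, 800]);


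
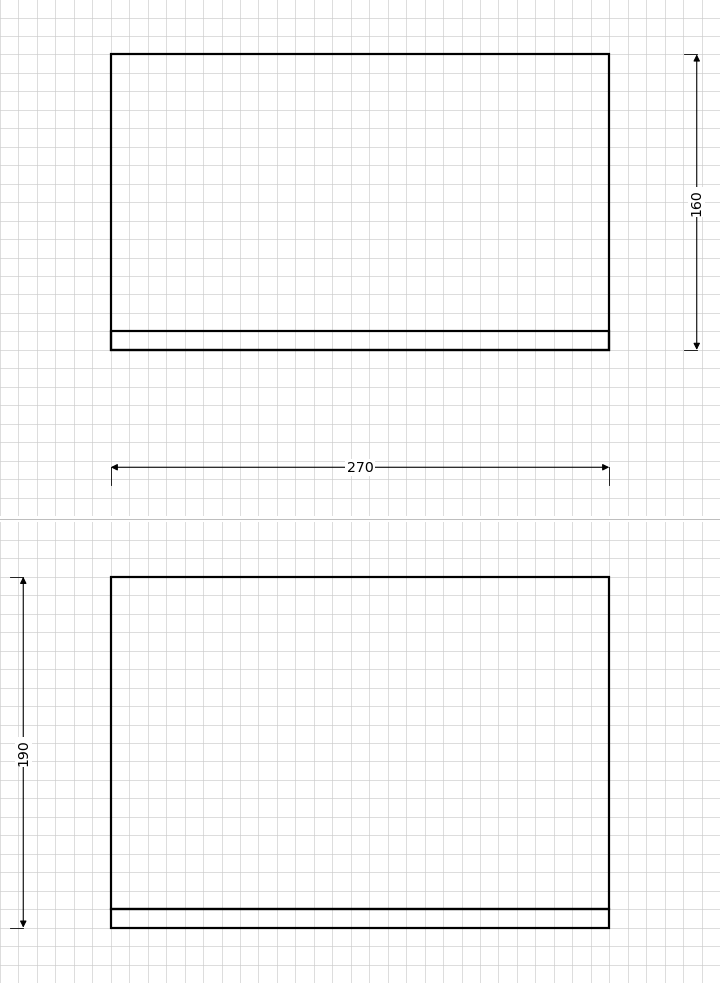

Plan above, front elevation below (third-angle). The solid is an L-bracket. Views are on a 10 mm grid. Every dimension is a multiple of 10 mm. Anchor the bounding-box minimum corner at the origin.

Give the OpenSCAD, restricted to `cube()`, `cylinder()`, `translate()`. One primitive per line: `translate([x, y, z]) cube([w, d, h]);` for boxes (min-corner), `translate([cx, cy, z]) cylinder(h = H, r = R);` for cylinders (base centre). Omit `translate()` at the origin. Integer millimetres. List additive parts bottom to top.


cube([270, 160, 10]);
translate([0, 0, 10]) cube([270, 10, 180]);
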